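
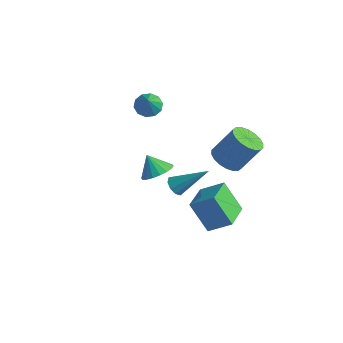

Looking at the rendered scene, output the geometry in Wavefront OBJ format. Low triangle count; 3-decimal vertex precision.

v -3.585 2.852 -2.011
v -3.125 3.579 -1.608
v -4.315 2.748 -0.989
v -3.441 3.77 -1.814
v -3.785 3.78 -2.059
v -4.09 3.605 -2.294
v -4.295 3.282 -2.474
v -4.359 2.873 -2.561
v -4.27 2.461 -2.54
v -4.046 2.125 -2.414
v -3.73 1.934 -2.208
v -3.385 1.925 -1.963
v -3.081 2.099 -1.728
v -2.876 2.422 -1.548
v -2.811 2.831 -1.461
v -2.9 3.244 -1.482
v 2.297 2.21 3.18
v 3.145 2.216 2.822
v 3.79 3.036 4.362
v 2.943 3.03 4.72
v 2.99 2.573 2.696
v 3.635 3.394 4.236
v 2.698 2.859 2.666
v 3.344 3.679 4.206
v 2.327 3.016 2.738
v 2.972 3.836 4.278
v 1.95 3.014 2.898
v 2.595 3.834 4.437
v 1.642 2.852 3.113
v 2.287 3.672 4.653
v 1.463 2.563 3.342
v 2.108 3.383 4.881
v 1.45 2.204 3.538
v 2.095 3.024 5.078
v 1.605 1.846 3.664
v 2.25 2.667 5.204
v 1.896 1.561 3.694
v 2.542 2.381 5.234
v 2.268 1.404 3.622
v 2.913 2.224 5.162
v 2.645 1.406 3.463
v 3.29 2.226 5.002
v 2.953 1.568 3.247
v 3.598 2.388 4.787
v 3.132 1.857 3.019
v 3.777 2.677 4.558
v 1.191 0.771 -0.299
v 2.18 1.503 0.487
v 0.287 2.33 -0.615
v 1.276 3.063 0.171
v 2.244 1.057 -1.891
v 3.233 1.79 -1.105
v 1.34 2.617 -2.207
v 2.329 3.349 -1.421
v 1.735 -0.657 2.412
v 2.206 -0.753 2.053
v 2.965 0.397 3.748
v 2.019 -0.402 1.949
v 1.699 -0.171 2.062
v 1.396 -0.168 2.338
v 1.251 -0.393 2.649
v 1.333 -0.742 2.849
v 1.602 -1.051 2.845
v 1.934 -1.176 2.638
v 2.172 -1.058 2.325
v -3.995 2.616 3.349
v -3.648 2.14 2.869
v -3.285 1.964 4.511
v -3.377 2.521 2.917
v -3.343 2.938 3.13
v -3.558 3.232 3.427
v -3.94 3.291 3.694
v -4.343 3.092 3.829
v -4.614 2.711 3.781
v -4.648 2.294 3.568
v -4.433 1.999 3.271
v -4.051 1.941 3.004
f 2 1 4
f 2 4 3
f 4 1 5
f 4 5 3
f 5 1 6
f 5 6 3
f 6 1 7
f 6 7 3
f 7 1 8
f 7 8 3
f 8 1 9
f 8 9 3
f 9 1 10
f 9 10 3
f 10 1 11
f 10 11 3
f 11 1 12
f 11 12 3
f 12 1 13
f 12 13 3
f 13 1 14
f 13 14 3
f 14 1 15
f 14 15 3
f 15 1 16
f 15 16 3
f 16 1 2
f 16 2 3
f 18 17 21
f 18 21 19
f 19 21 22
f 19 22 20
f 21 17 23
f 21 23 22
f 22 23 24
f 22 24 20
f 23 17 25
f 23 25 24
f 24 25 26
f 24 26 20
f 25 17 27
f 25 27 26
f 26 27 28
f 26 28 20
f 27 17 29
f 27 29 28
f 28 29 30
f 28 30 20
f 29 17 31
f 29 31 30
f 30 31 32
f 30 32 20
f 31 17 33
f 31 33 32
f 32 33 34
f 32 34 20
f 33 17 35
f 33 35 34
f 34 35 36
f 34 36 20
f 35 17 37
f 35 37 36
f 36 37 38
f 36 38 20
f 37 17 39
f 37 39 38
f 38 39 40
f 38 40 20
f 39 17 41
f 39 41 40
f 40 41 42
f 40 42 20
f 41 17 43
f 41 43 42
f 42 43 44
f 42 44 20
f 43 17 45
f 43 45 44
f 44 45 46
f 44 46 20
f 45 17 18
f 45 18 46
f 46 18 19
f 46 19 20
f 48 50 47
f 51 48 47
f 47 50 49
f 49 51 47
f 48 54 50
f 52 48 51
f 52 54 48
f 50 54 49
f 53 51 49
f 49 54 53
f 53 52 51
f 54 52 53
f 56 55 58
f 56 58 57
f 58 55 59
f 58 59 57
f 59 55 60
f 59 60 57
f 60 55 61
f 60 61 57
f 61 55 62
f 61 62 57
f 62 55 63
f 62 63 57
f 63 55 64
f 63 64 57
f 64 55 65
f 64 65 57
f 65 55 56
f 65 56 57
f 67 66 69
f 67 69 68
f 69 66 70
f 69 70 68
f 70 66 71
f 70 71 68
f 71 66 72
f 71 72 68
f 72 66 73
f 72 73 68
f 73 66 74
f 73 74 68
f 74 66 75
f 74 75 68
f 75 66 76
f 75 76 68
f 76 66 77
f 76 77 68
f 77 66 67
f 77 67 68



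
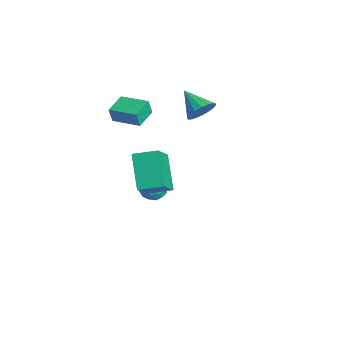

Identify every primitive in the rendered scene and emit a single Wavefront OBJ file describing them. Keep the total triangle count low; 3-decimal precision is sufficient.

v -1.811 0.812 1.819
v -1.367 1.019 2.562
v -3.129 0.328 2.741
v -1.57 1.38 2.461
v -1.829 1.61 2.213
v -2.083 1.658 1.874
v -2.275 1.512 1.523
v -2.361 1.206 1.24
v -2.321 0.809 1.089
v -2.164 0.414 1.106
v -1.926 0.109 1.285
v -1.662 -0.034 1.587
v -1.432 0.016 1.942
v -1.289 0.249 2.269
v -1.266 0.611 2.493
v -1.473 -4.121 2.387
v -1.387 -4.341 3.286
v -2.304 -3.184 2.696
v -2.217 -3.404 3.596
v -0.243 -3.076 2.524
v -0.156 -3.296 3.424
v -1.073 -2.139 2.834
v -0.987 -2.359 3.733
v -1.284 -1.464 -2.666
v -0.843 -1.458 -3.306
v -1.597 -2.662 -2.894
v -1.156 -2.656 -3.534
v -0.823 -2.624 -2.832
v -0.629 -1.883 -2.691
v -1.811 -2.237 -3.509
v -1.617 -1.496 -3.368
v -1.168 -1.935 -3.828
v -0.557 -2.174 -3.409
v -1.883 -1.946 -2.791
v -1.272 -2.185 -2.372
v -1.036 -1.356 -2.966
v -1.404 -2.764 -3.234
v -1.208 -2.745 -2.821
v -0.949 -2.741 -3.198
v -0.911 -1.606 -2.604
v -0.651 -1.602 -2.981
v -0.639 -2.288 -2.702
v -1.789 -2.518 -3.219
v -1.529 -2.514 -3.596
v -1.491 -1.379 -3.002
v -1.232 -1.375 -3.379
v -1.801 -1.832 -3.498
v -0.968 -1.633 -3.649
v -1.152 -2.337 -3.783
v -1.537 -2.09 -3.768
v -1.423 -1.655 -3.685
v -0.609 -1.773 -3.403
v -0.793 -2.477 -3.537
v -0.597 -2.459 -3.124
v -0.483 -2.023 -3.041
v -0.8 -2.054 -3.709
v -1.647 -1.643 -2.663
v -1.831 -2.347 -2.797
v -1.957 -2.097 -3.159
v -1.843 -1.661 -3.076
v -1.288 -1.783 -2.417
v -1.472 -2.487 -2.551
v -1.017 -2.465 -2.515
v -0.903 -2.03 -2.432
v -1.64 -2.066 -2.491
v 3.442 -3.988 0.1
v 1.994 -3.759 1.672
v 3.967 -2.83 0.414
v 2.52 -2.601 1.987
v 4.74 -4.939 1.433
v 3.293 -4.71 3.006
v 5.266 -3.781 1.748
v 3.818 -3.552 3.32
f 2 1 4
f 2 4 3
f 4 1 5
f 4 5 3
f 5 1 6
f 5 6 3
f 6 1 7
f 6 7 3
f 7 1 8
f 7 8 3
f 8 1 9
f 8 9 3
f 9 1 10
f 9 10 3
f 10 1 11
f 10 11 3
f 11 1 12
f 11 12 3
f 12 1 13
f 12 13 3
f 13 1 14
f 13 14 3
f 14 1 15
f 14 15 3
f 15 1 2
f 15 2 3
f 17 19 16
f 20 17 16
f 16 19 18
f 18 20 16
f 17 23 19
f 21 17 20
f 21 23 17
f 19 23 18
f 22 20 18
f 18 23 22
f 22 21 20
f 23 21 22
f 24 61 40
f 61 35 64
f 40 64 29
f 61 64 40
f 24 40 36
f 40 29 41
f 36 41 25
f 40 41 36
f 24 36 45
f 36 25 46
f 45 46 31
f 36 46 45
f 24 45 57
f 45 31 60
f 57 60 34
f 45 60 57
f 24 57 61
f 57 34 65
f 61 65 35
f 57 65 61
f 25 41 52
f 41 29 55
f 52 55 33
f 41 55 52
f 29 64 42
f 64 35 63
f 42 63 28
f 64 63 42
f 35 65 62
f 65 34 58
f 62 58 26
f 65 58 62
f 34 60 59
f 60 31 47
f 59 47 30
f 60 47 59
f 31 46 51
f 46 25 48
f 51 48 32
f 46 48 51
f 27 53 39
f 53 33 54
f 39 54 28
f 53 54 39
f 27 39 37
f 39 28 38
f 37 38 26
f 39 38 37
f 27 37 44
f 37 26 43
f 44 43 30
f 37 43 44
f 27 44 49
f 44 30 50
f 49 50 32
f 44 50 49
f 27 49 53
f 49 32 56
f 53 56 33
f 49 56 53
f 28 54 42
f 54 33 55
f 42 55 29
f 54 55 42
f 26 38 62
f 38 28 63
f 62 63 35
f 38 63 62
f 30 43 59
f 43 26 58
f 59 58 34
f 43 58 59
f 32 50 51
f 50 30 47
f 51 47 31
f 50 47 51
f 33 56 52
f 56 32 48
f 52 48 25
f 56 48 52
f 67 69 66
f 70 67 66
f 66 69 68
f 68 70 66
f 67 73 69
f 71 67 70
f 71 73 67
f 69 73 68
f 72 70 68
f 68 73 72
f 72 71 70
f 73 71 72



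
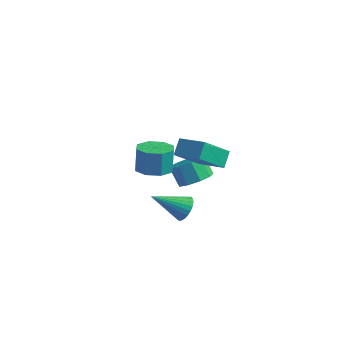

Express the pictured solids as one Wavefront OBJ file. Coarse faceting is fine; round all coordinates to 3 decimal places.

v -1.1 -1.954 -1.652
v -0.544 -2.32 -1.308
v -2.4 -2.946 -0.608
v -0.578 -2.089 -1.131
v -0.692 -1.838 -1.034
v -0.868 -1.604 -1.031
v -1.079 -1.423 -1.122
v -1.294 -1.324 -1.294
v -1.479 -1.32 -1.521
v -1.607 -1.412 -1.767
v -1.657 -1.587 -1.996
v -1.623 -1.818 -2.173
v -1.509 -2.07 -2.27
v -1.333 -2.303 -2.274
v -1.121 -2.484 -2.182
v -0.907 -2.584 -2.01
v -0.722 -2.587 -1.783
v -0.594 -2.495 -1.537
v -1.864 -3.459 2.061
v -1.121 -3.988 2.29
v -1.274 -3.65 3.567
v -2.016 -3.121 3.339
v -0.938 -3.31 2.133
v -1.091 -2.972 3.41
v -1.297 -2.72 1.933
v -1.45 -2.382 3.21
v -1.988 -2.562 1.809
v -2.141 -2.224 3.086
v -2.606 -2.93 1.833
v -2.759 -2.592 3.11
v -2.789 -3.608 1.99
v -2.942 -3.27 3.267
v -2.43 -4.198 2.19
v -2.583 -3.86 3.467
v -1.739 -4.356 2.314
v -1.892 -4.018 3.591
v -2.79 -0.334 0.547
v -2.942 0.407 1.231
v -2.247 1.123 -0.91
v -2.399 1.864 -0.226
v -1.261 -0.444 1.006
v -1.413 0.297 1.69
v -0.718 1.013 -0.451
v -0.87 1.754 0.233
v -3.434 2.703 -3.84
v -2.821 3.425 -3.553
v -3.533 3.64 -2.573
v -4.146 2.917 -2.86
v -3.302 3.677 -3.958
v -4.014 3.891 -2.977
v -3.845 3.473 -4.307
v -4.557 3.687 -3.327
v -4.196 2.908 -4.438
v -4.907 3.123 -3.458
v -4.19 2.248 -4.289
v -4.902 2.462 -3.309
v -3.831 1.8 -3.93
v -4.542 2.015 -2.95
v -3.286 1.775 -3.529
v -3.997 1.989 -2.549
v -2.81 2.184 -3.273
v -3.522 2.398 -2.293
v -2.627 2.835 -3.283
v -3.338 3.05 -2.303
f 2 1 4
f 2 4 3
f 4 1 5
f 4 5 3
f 5 1 6
f 5 6 3
f 6 1 7
f 6 7 3
f 7 1 8
f 7 8 3
f 8 1 9
f 8 9 3
f 9 1 10
f 9 10 3
f 10 1 11
f 10 11 3
f 11 1 12
f 11 12 3
f 12 1 13
f 12 13 3
f 13 1 14
f 13 14 3
f 14 1 15
f 14 15 3
f 15 1 16
f 15 16 3
f 16 1 17
f 16 17 3
f 17 1 18
f 17 18 3
f 18 1 2
f 18 2 3
f 20 19 23
f 20 23 21
f 21 23 24
f 21 24 22
f 23 19 25
f 23 25 24
f 24 25 26
f 24 26 22
f 25 19 27
f 25 27 26
f 26 27 28
f 26 28 22
f 27 19 29
f 27 29 28
f 28 29 30
f 28 30 22
f 29 19 31
f 29 31 30
f 30 31 32
f 30 32 22
f 31 19 33
f 31 33 32
f 32 33 34
f 32 34 22
f 33 19 35
f 33 35 34
f 34 35 36
f 34 36 22
f 35 19 20
f 35 20 36
f 36 20 21
f 36 21 22
f 38 40 37
f 41 38 37
f 37 40 39
f 39 41 37
f 38 44 40
f 42 38 41
f 42 44 38
f 40 44 39
f 43 41 39
f 39 44 43
f 43 42 41
f 44 42 43
f 46 45 49
f 46 49 47
f 47 49 50
f 47 50 48
f 49 45 51
f 49 51 50
f 50 51 52
f 50 52 48
f 51 45 53
f 51 53 52
f 52 53 54
f 52 54 48
f 53 45 55
f 53 55 54
f 54 55 56
f 54 56 48
f 55 45 57
f 55 57 56
f 56 57 58
f 56 58 48
f 57 45 59
f 57 59 58
f 58 59 60
f 58 60 48
f 59 45 61
f 59 61 60
f 60 61 62
f 60 62 48
f 61 45 63
f 61 63 62
f 62 63 64
f 62 64 48
f 63 45 46
f 63 46 64
f 64 46 47
f 64 47 48



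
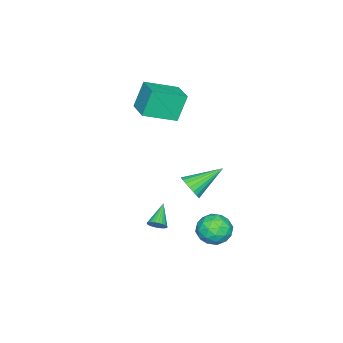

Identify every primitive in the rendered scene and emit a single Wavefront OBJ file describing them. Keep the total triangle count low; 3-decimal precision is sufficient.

v 1.161 2.858 -2.643
v 1.713 2.307 -3.333
v 0.707 1.433 -1.867
v 1.259 0.882 -2.557
v 1.747 1.485 -1.863
v 2.027 2.365 -2.342
v 0.393 1.375 -2.858
v 0.673 2.255 -3.337
v 1.238 1.39 -3.465
v 2.075 1.458 -2.85
v 0.345 2.282 -2.35
v 1.182 2.35 -1.735
v 1.477 2.707 -3.056
v 0.943 1.033 -2.144
v 1.23 1.387 -1.736
v 1.554 1.063 -2.141
v 1.662 2.742 -2.474
v 1.986 2.418 -2.879
v 2.006 1.935 -2.015
v 0.434 1.322 -2.321
v 0.758 0.998 -2.726
v 0.866 2.677 -3.059
v 1.19 2.353 -3.464
v 0.414 1.805 -3.185
v 1.522 1.844 -3.539
v 1.255 1.007 -3.083
v 0.746 1.297 -3.26
v 0.911 1.814 -3.542
v 2.014 1.885 -3.178
v 1.747 1.047 -2.722
v 2.034 1.402 -2.314
v 2.199 1.919 -2.595
v 1.735 1.346 -3.256
v 0.673 2.693 -2.478
v 0.406 1.855 -2.022
v 0.221 1.821 -2.605
v 0.386 2.338 -2.886
v 1.165 2.733 -2.117
v 0.898 1.896 -1.661
v 1.509 1.926 -1.658
v 1.674 2.443 -1.94
v 0.685 2.394 -1.944
v -2.496 -5.055 2.542
v -3.125 -4.784 4.196
v -3.839 -3.651 1.801
v -4.468 -3.38 3.455
v -1.412 -3.9 2.765
v -2.041 -3.629 4.419
v -2.755 -2.496 2.024
v -3.384 -2.225 3.678
v 3.982 0.057 -1.096
v 4.294 0.087 -0.656
v 2.838 -0.217 -0.264
v 4.232 0.287 -0.676
v 4.131 0.452 -0.759
v 4.008 0.557 -0.894
v 3.881 0.586 -1.06
v 3.769 0.534 -1.231
v 3.69 0.41 -1.381
v 3.655 0.232 -1.488
v 3.67 0.027 -1.535
v 3.732 -0.173 -1.515
v 3.832 -0.339 -1.432
v 3.955 -0.444 -1.297
v 4.083 -0.473 -1.131
v 4.194 -0.421 -0.96
v 4.274 -0.296 -0.81
v 4.309 -0.118 -0.703
v -1.205 -0.878 -1.859
v -0.609 -0.586 -1.361
v -2.675 0.318 -0.801
v -0.607 -0.356 -1.618
v -0.708 -0.216 -1.917
v -0.896 -0.191 -2.206
v -1.137 -0.285 -2.435
v -1.389 -0.481 -2.564
v -1.61 -0.746 -2.571
v -1.761 -1.034 -2.455
v -1.816 -1.295 -2.236
v -1.765 -1.484 -1.952
v -1.618 -1.568 -1.651
v -1.399 -1.533 -1.387
v -1.146 -1.385 -1.204
v -0.904 -1.149 -1.134
v -0.714 -0.866 -1.19
f 1 38 17
f 38 12 41
f 17 41 6
f 38 41 17
f 1 17 13
f 17 6 18
f 13 18 2
f 17 18 13
f 1 13 22
f 13 2 23
f 22 23 8
f 13 23 22
f 1 22 34
f 22 8 37
f 34 37 11
f 22 37 34
f 1 34 38
f 34 11 42
f 38 42 12
f 34 42 38
f 2 18 29
f 18 6 32
f 29 32 10
f 18 32 29
f 6 41 19
f 41 12 40
f 19 40 5
f 41 40 19
f 12 42 39
f 42 11 35
f 39 35 3
f 42 35 39
f 11 37 36
f 37 8 24
f 36 24 7
f 37 24 36
f 8 23 28
f 23 2 25
f 28 25 9
f 23 25 28
f 4 30 16
f 30 10 31
f 16 31 5
f 30 31 16
f 4 16 14
f 16 5 15
f 14 15 3
f 16 15 14
f 4 14 21
f 14 3 20
f 21 20 7
f 14 20 21
f 4 21 26
f 21 7 27
f 26 27 9
f 21 27 26
f 4 26 30
f 26 9 33
f 30 33 10
f 26 33 30
f 5 31 19
f 31 10 32
f 19 32 6
f 31 32 19
f 3 15 39
f 15 5 40
f 39 40 12
f 15 40 39
f 7 20 36
f 20 3 35
f 36 35 11
f 20 35 36
f 9 27 28
f 27 7 24
f 28 24 8
f 27 24 28
f 10 33 29
f 33 9 25
f 29 25 2
f 33 25 29
f 44 46 43
f 47 44 43
f 43 46 45
f 45 47 43
f 44 50 46
f 48 44 47
f 48 50 44
f 46 50 45
f 49 47 45
f 45 50 49
f 49 48 47
f 50 48 49
f 52 51 54
f 52 54 53
f 54 51 55
f 54 55 53
f 55 51 56
f 55 56 53
f 56 51 57
f 56 57 53
f 57 51 58
f 57 58 53
f 58 51 59
f 58 59 53
f 59 51 60
f 59 60 53
f 60 51 61
f 60 61 53
f 61 51 62
f 61 62 53
f 62 51 63
f 62 63 53
f 63 51 64
f 63 64 53
f 64 51 65
f 64 65 53
f 65 51 66
f 65 66 53
f 66 51 67
f 66 67 53
f 67 51 68
f 67 68 53
f 68 51 52
f 68 52 53
f 70 69 72
f 70 72 71
f 72 69 73
f 72 73 71
f 73 69 74
f 73 74 71
f 74 69 75
f 74 75 71
f 75 69 76
f 75 76 71
f 76 69 77
f 76 77 71
f 77 69 78
f 77 78 71
f 78 69 79
f 78 79 71
f 79 69 80
f 79 80 71
f 80 69 81
f 80 81 71
f 81 69 82
f 81 82 71
f 82 69 83
f 82 83 71
f 83 69 84
f 83 84 71
f 84 69 85
f 84 85 71
f 85 69 70
f 85 70 71



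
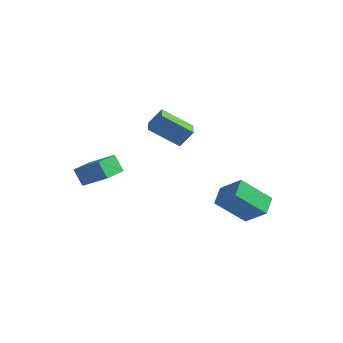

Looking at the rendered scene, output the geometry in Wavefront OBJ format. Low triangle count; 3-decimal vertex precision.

v 1.361 2.514 -3.773
v 2.6 2.381 -2.769
v 1.088 3.569 -3.295
v 2.327 3.436 -2.292
v 2.593 3.464 -5.168
v 3.832 3.331 -4.165
v 2.32 4.519 -4.691
v 3.559 4.386 -3.687
v 0.438 0.774 0.743
v -0.871 0.034 1.838
v -0.099 1.639 0.687
v -1.408 0.899 1.782
v 0.968 1.161 1.638
v -0.341 0.421 2.733
v 0.431 2.026 1.582
v -0.878 1.286 2.677
v -4.272 -1.336 -1.197
v -2.917 -1.212 -0.356
v -4.297 0.133 -1.375
v -2.941 0.257 -0.534
v -3.699 -1.437 -2.106
v -2.343 -1.313 -1.265
v -3.723 0.032 -2.284
v -2.368 0.156 -1.443
f 2 4 1
f 5 2 1
f 1 4 3
f 3 5 1
f 2 8 4
f 6 2 5
f 6 8 2
f 4 8 3
f 7 5 3
f 3 8 7
f 7 6 5
f 8 6 7
f 10 12 9
f 13 10 9
f 9 12 11
f 11 13 9
f 10 16 12
f 14 10 13
f 14 16 10
f 12 16 11
f 15 13 11
f 11 16 15
f 15 14 13
f 16 14 15
f 18 20 17
f 21 18 17
f 17 20 19
f 19 21 17
f 18 24 20
f 22 18 21
f 22 24 18
f 20 24 19
f 23 21 19
f 19 24 23
f 23 22 21
f 24 22 23



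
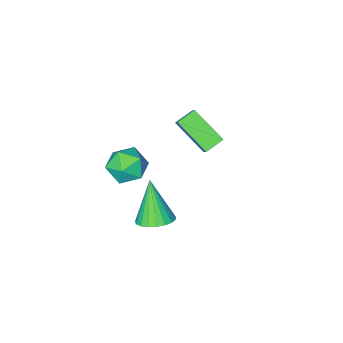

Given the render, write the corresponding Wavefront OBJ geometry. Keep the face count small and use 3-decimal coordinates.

v 1.243 -0.028 -2.806
v 1.961 -0.394 -2.199
v 0.719 -1.546 -3.101
v 1.437 -1.912 -2.494
v 0.668 -1.386 -2.106
v 0.991 -0.448 -1.924
v 1.689 -1.492 -3.376
v 2.012 -0.554 -3.194
v 2.237 -1.299 -2.551
v 1.606 -1.233 -1.766
v 1.074 -0.707 -3.534
v 0.443 -0.641 -2.749
v -3.352 -0.649 -3.37
v -2.913 -2.183 -2.249
v -3.089 -0.093 -2.713
v -2.65 -1.627 -1.592
v -2.45 -0.653 -3.728
v -2.011 -2.187 -2.607
v -2.187 -0.097 -3.071
v -1.748 -1.631 -1.95
v 2.855 3.387 -1.645
v 3.663 3.206 -1.585
v 2.525 2.513 0.145
v 3.648 3.517 -1.436
v 3.496 3.805 -1.323
v 3.233 4.021 -1.266
v 2.905 4.128 -1.274
v 2.568 4.107 -1.347
v 2.281 3.961 -1.471
v 2.093 3.716 -1.626
v 2.037 3.414 -1.783
v 2.123 3.107 -1.917
v 2.335 2.849 -2.004
v 2.637 2.684 -2.029
v 2.977 2.641 -1.987
v 3.296 2.726 -1.887
v 3.538 2.926 -1.744
f 1 12 6
f 1 6 2
f 1 2 8
f 1 8 11
f 1 11 12
f 2 6 10
f 6 12 5
f 12 11 3
f 11 8 7
f 8 2 9
f 4 10 5
f 4 5 3
f 4 3 7
f 4 7 9
f 4 9 10
f 5 10 6
f 3 5 12
f 7 3 11
f 9 7 8
f 10 9 2
f 14 16 13
f 17 14 13
f 13 16 15
f 15 17 13
f 14 20 16
f 18 14 17
f 18 20 14
f 16 20 15
f 19 17 15
f 15 20 19
f 19 18 17
f 20 18 19
f 22 21 24
f 22 24 23
f 24 21 25
f 24 25 23
f 25 21 26
f 25 26 23
f 26 21 27
f 26 27 23
f 27 21 28
f 27 28 23
f 28 21 29
f 28 29 23
f 29 21 30
f 29 30 23
f 30 21 31
f 30 31 23
f 31 21 32
f 31 32 23
f 32 21 33
f 32 33 23
f 33 21 34
f 33 34 23
f 34 21 35
f 34 35 23
f 35 21 36
f 35 36 23
f 36 21 37
f 36 37 23
f 37 21 22
f 37 22 23



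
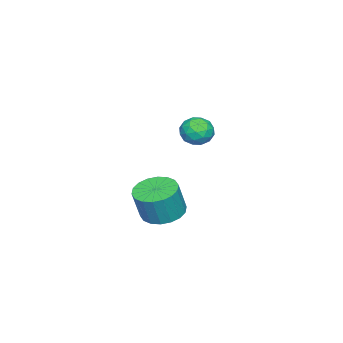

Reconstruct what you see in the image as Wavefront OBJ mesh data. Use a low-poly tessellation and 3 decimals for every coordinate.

v -2.149 0.724 4.005
v -1.596 0.961 4.229
v -1.624 0.159 3.311
v -1.071 0.396 3.535
v -1.419 -0.005 3.896
v -1.743 0.344 4.325
v -1.477 0.776 3.215
v -1.801 1.125 3.644
v -1.181 0.993 3.741
v -1.145 0.51 4.162
v -2.075 0.61 3.378
v -2.039 0.127 3.799
v -1.919 0.892 4.178
v -1.301 0.228 3.362
v -1.506 -0.008 3.574
v -1.181 0.131 3.706
v -2.005 0.53 4.234
v -1.68 0.669 4.366
v -1.576 0.101 4.17
v -1.54 0.451 3.174
v -1.215 0.59 3.306
v -2.039 0.989 3.834
v -1.714 1.128 3.966
v -1.644 1.019 3.37
v -1.35 1.05 4.023
v -1.041 0.718 3.615
v -1.28 0.941 3.427
v -1.47 1.147 3.679
v -1.329 0.766 4.27
v -1.02 0.434 3.863
v -1.225 0.198 4.075
v -1.415 0.404 4.327
v -1.085 0.785 3.984
v -2.2 0.686 3.677
v -1.891 0.354 3.27
v -1.805 0.716 3.213
v -1.995 0.922 3.465
v -2.179 0.402 3.925
v -1.87 0.07 3.517
v -1.75 -0.027 3.861
v -1.94 0.179 4.113
v -2.135 0.335 3.556
v -2.855 -1.335 -1.208
v -2.264 -0.735 -1.326
v -1.875 -0.866 -0.051
v -2.465 -1.465 0.068
v -2.565 -0.535 -1.214
v -2.176 -0.666 0.061
v -2.924 -0.494 -1.101
v -2.534 -0.625 0.175
v -3.268 -0.619 -1.008
v -2.879 -0.75 0.267
v -3.531 -0.886 -0.955
v -3.142 -1.017 0.32
v -3.66 -1.242 -0.953
v -3.271 -1.373 0.323
v -3.629 -1.616 -1
v -3.24 -1.747 0.275
v -3.445 -1.934 -1.089
v -3.056 -2.065 0.186
v -3.144 -2.134 -1.201
v -2.755 -2.265 0.074
v -2.786 -2.175 -1.315
v -2.396 -2.306 -0.039
v -2.441 -2.05 -1.407
v -2.052 -2.181 -0.132
v -2.178 -1.783 -1.46
v -1.789 -1.914 -0.185
v -2.049 -1.427 -1.463
v -1.66 -1.558 -0.187
v -2.08 -1.053 -1.415
v -1.691 -1.184 -0.14
f 1 38 17
f 38 12 41
f 17 41 6
f 38 41 17
f 1 17 13
f 17 6 18
f 13 18 2
f 17 18 13
f 1 13 22
f 13 2 23
f 22 23 8
f 13 23 22
f 1 22 34
f 22 8 37
f 34 37 11
f 22 37 34
f 1 34 38
f 34 11 42
f 38 42 12
f 34 42 38
f 2 18 29
f 18 6 32
f 29 32 10
f 18 32 29
f 6 41 19
f 41 12 40
f 19 40 5
f 41 40 19
f 12 42 39
f 42 11 35
f 39 35 3
f 42 35 39
f 11 37 36
f 37 8 24
f 36 24 7
f 37 24 36
f 8 23 28
f 23 2 25
f 28 25 9
f 23 25 28
f 4 30 16
f 30 10 31
f 16 31 5
f 30 31 16
f 4 16 14
f 16 5 15
f 14 15 3
f 16 15 14
f 4 14 21
f 14 3 20
f 21 20 7
f 14 20 21
f 4 21 26
f 21 7 27
f 26 27 9
f 21 27 26
f 4 26 30
f 26 9 33
f 30 33 10
f 26 33 30
f 5 31 19
f 31 10 32
f 19 32 6
f 31 32 19
f 3 15 39
f 15 5 40
f 39 40 12
f 15 40 39
f 7 20 36
f 20 3 35
f 36 35 11
f 20 35 36
f 9 27 28
f 27 7 24
f 28 24 8
f 27 24 28
f 10 33 29
f 33 9 25
f 29 25 2
f 33 25 29
f 44 43 47
f 44 47 45
f 45 47 48
f 45 48 46
f 47 43 49
f 47 49 48
f 48 49 50
f 48 50 46
f 49 43 51
f 49 51 50
f 50 51 52
f 50 52 46
f 51 43 53
f 51 53 52
f 52 53 54
f 52 54 46
f 53 43 55
f 53 55 54
f 54 55 56
f 54 56 46
f 55 43 57
f 55 57 56
f 56 57 58
f 56 58 46
f 57 43 59
f 57 59 58
f 58 59 60
f 58 60 46
f 59 43 61
f 59 61 60
f 60 61 62
f 60 62 46
f 61 43 63
f 61 63 62
f 62 63 64
f 62 64 46
f 63 43 65
f 63 65 64
f 64 65 66
f 64 66 46
f 65 43 67
f 65 67 66
f 66 67 68
f 66 68 46
f 67 43 69
f 67 69 68
f 68 69 70
f 68 70 46
f 69 43 71
f 69 71 70
f 70 71 72
f 70 72 46
f 71 43 44
f 71 44 72
f 72 44 45
f 72 45 46



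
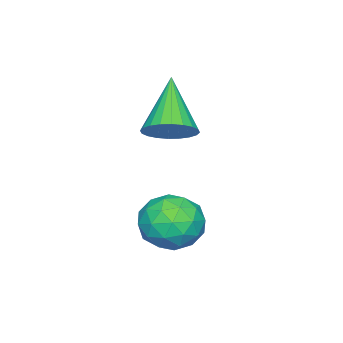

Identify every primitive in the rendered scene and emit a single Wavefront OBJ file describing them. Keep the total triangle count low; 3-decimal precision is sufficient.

v -0.193 -1.811 -2.29
v 0.161 -1.561 -1.876
v -1.107 -2.309 -1.21
v 0.013 -1.386 -1.921
v -0.167 -1.275 -2.022
v -0.351 -1.246 -2.164
v -0.511 -1.303 -2.325
v -0.622 -1.438 -2.481
v -0.668 -1.629 -2.608
v -0.642 -1.848 -2.687
v -0.548 -2.061 -2.705
v -0.399 -2.237 -2.66
v -0.219 -2.347 -2.559
v -0.035 -2.376 -2.417
v 0.124 -2.319 -2.256
v 0.236 -2.185 -2.1
v 0.282 -1.994 -1.973
v 0.256 -1.775 -1.894
v 0.789 -0.68 -3.725
v 1.215 -0.232 -4.084
v 1.665 -1.428 -3.616
v 2.091 -0.98 -3.975
v 1.865 -0.808 -3.319
v 1.323 -0.346 -3.387
v 1.557 -1.314 -4.313
v 1.015 -0.852 -4.381
v 1.69 -0.624 -4.448
v 1.88 -0.312 -3.834
v 1 -1.348 -3.866
v 1.19 -1.036 -3.252
v 0.925 -0.39 -3.914
v 1.955 -1.27 -3.786
v 1.822 -1.169 -3.4
v 2.072 -0.906 -3.612
v 0.989 -0.457 -3.504
v 1.239 -0.194 -3.715
v 1.621 -0.533 -3.266
v 1.641 -1.466 -3.985
v 1.891 -1.203 -4.196
v 0.808 -0.754 -4.088
v 1.058 -0.491 -4.3
v 1.259 -1.127 -4.434
v 1.455 -0.358 -4.339
v 1.97 -0.798 -4.275
v 1.655 -0.994 -4.474
v 1.337 -0.722 -4.513
v 1.567 -0.174 -3.978
v 2.082 -0.614 -3.914
v 1.948 -0.513 -3.529
v 1.63 -0.241 -3.568
v 1.846 -0.405 -4.192
v 0.798 -1.046 -3.786
v 1.313 -1.486 -3.722
v 1.25 -1.419 -4.132
v 0.932 -1.147 -4.171
v 0.91 -0.862 -3.425
v 1.425 -1.302 -3.361
v 1.543 -0.938 -3.187
v 1.225 -0.666 -3.226
v 1.034 -1.255 -3.508
f 2 1 4
f 2 4 3
f 4 1 5
f 4 5 3
f 5 1 6
f 5 6 3
f 6 1 7
f 6 7 3
f 7 1 8
f 7 8 3
f 8 1 9
f 8 9 3
f 9 1 10
f 9 10 3
f 10 1 11
f 10 11 3
f 11 1 12
f 11 12 3
f 12 1 13
f 12 13 3
f 13 1 14
f 13 14 3
f 14 1 15
f 14 15 3
f 15 1 16
f 15 16 3
f 16 1 17
f 16 17 3
f 17 1 18
f 17 18 3
f 18 1 2
f 18 2 3
f 19 56 35
f 56 30 59
f 35 59 24
f 56 59 35
f 19 35 31
f 35 24 36
f 31 36 20
f 35 36 31
f 19 31 40
f 31 20 41
f 40 41 26
f 31 41 40
f 19 40 52
f 40 26 55
f 52 55 29
f 40 55 52
f 19 52 56
f 52 29 60
f 56 60 30
f 52 60 56
f 20 36 47
f 36 24 50
f 47 50 28
f 36 50 47
f 24 59 37
f 59 30 58
f 37 58 23
f 59 58 37
f 30 60 57
f 60 29 53
f 57 53 21
f 60 53 57
f 29 55 54
f 55 26 42
f 54 42 25
f 55 42 54
f 26 41 46
f 41 20 43
f 46 43 27
f 41 43 46
f 22 48 34
f 48 28 49
f 34 49 23
f 48 49 34
f 22 34 32
f 34 23 33
f 32 33 21
f 34 33 32
f 22 32 39
f 32 21 38
f 39 38 25
f 32 38 39
f 22 39 44
f 39 25 45
f 44 45 27
f 39 45 44
f 22 44 48
f 44 27 51
f 48 51 28
f 44 51 48
f 23 49 37
f 49 28 50
f 37 50 24
f 49 50 37
f 21 33 57
f 33 23 58
f 57 58 30
f 33 58 57
f 25 38 54
f 38 21 53
f 54 53 29
f 38 53 54
f 27 45 46
f 45 25 42
f 46 42 26
f 45 42 46
f 28 51 47
f 51 27 43
f 47 43 20
f 51 43 47



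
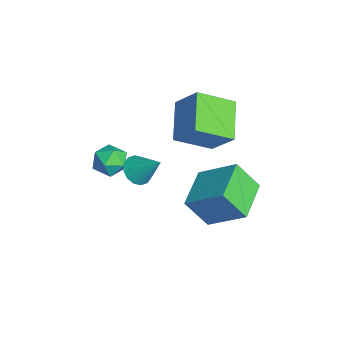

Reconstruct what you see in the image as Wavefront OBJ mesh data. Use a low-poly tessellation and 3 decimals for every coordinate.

v -2.746 -2.788 -3.196
v -2.232 -2.88 -2.457
v -3.548 -3.94 -2.783
v -3.034 -4.032 -2.044
v -3.587 -3.321 -2.124
v -3.091 -2.609 -2.38
v -2.689 -4.211 -2.86
v -2.193 -3.499 -3.116
v -2.197 -3.76 -2.25
v -2.752 -3.21 -1.795
v -3.028 -3.61 -3.445
v -3.583 -3.06 -2.99
v 0.413 -0.092 -0.952
v 1.365 1.337 0.274
v 0.737 0.852 -2.304
v 1.689 2.281 -1.077
v 2.191 -1.061 -1.203
v 3.143 0.368 0.024
v 2.515 -0.117 -2.554
v 3.467 1.312 -1.328
v -3.613 -0.323 0.337
v -2.769 0.48 1.643
v -3.697 1.428 -0.686
v -2.853 2.231 0.62
v -1.767 -0.771 -0.58
v -0.923 0.032 0.726
v -1.851 0.98 -1.603
v -1.007 1.783 -0.297
v -0.042 -2.634 -0.753
v 0.488 -3.19 -0.693
v 0.722 -1.786 0.353
v 0.626 -2.945 -0.976
v 0.585 -2.617 -1.199
v 0.377 -2.294 -1.303
v 0.056 -2.062 -1.259
v -0.292 -1.983 -1.08
v -0.572 -2.079 -0.813
v -0.71 -2.323 -0.53
v -0.669 -2.651 -0.307
v -0.461 -2.974 -0.204
v -0.14 -3.206 -0.247
v 0.208 -3.285 -0.427
f 1 12 6
f 1 6 2
f 1 2 8
f 1 8 11
f 1 11 12
f 2 6 10
f 6 12 5
f 12 11 3
f 11 8 7
f 8 2 9
f 4 10 5
f 4 5 3
f 4 3 7
f 4 7 9
f 4 9 10
f 5 10 6
f 3 5 12
f 7 3 11
f 9 7 8
f 10 9 2
f 14 16 13
f 17 14 13
f 13 16 15
f 15 17 13
f 14 20 16
f 18 14 17
f 18 20 14
f 16 20 15
f 19 17 15
f 15 20 19
f 19 18 17
f 20 18 19
f 22 24 21
f 25 22 21
f 21 24 23
f 23 25 21
f 22 28 24
f 26 22 25
f 26 28 22
f 24 28 23
f 27 25 23
f 23 28 27
f 27 26 25
f 28 26 27
f 30 29 32
f 30 32 31
f 32 29 33
f 32 33 31
f 33 29 34
f 33 34 31
f 34 29 35
f 34 35 31
f 35 29 36
f 35 36 31
f 36 29 37
f 36 37 31
f 37 29 38
f 37 38 31
f 38 29 39
f 38 39 31
f 39 29 40
f 39 40 31
f 40 29 41
f 40 41 31
f 41 29 42
f 41 42 31
f 42 29 30
f 42 30 31



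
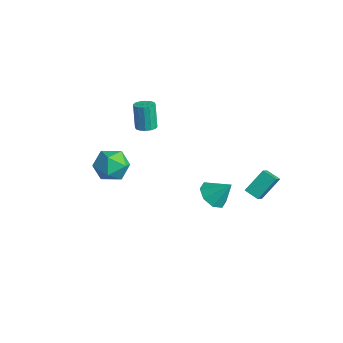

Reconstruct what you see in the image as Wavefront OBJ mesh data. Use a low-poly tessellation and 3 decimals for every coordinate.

v 2.901 2.911 0.269
v 3.592 2.175 1.072
v 2.854 4.047 1.351
v 3.545 3.312 2.154
v 3.635 3.248 -0.054
v 4.326 2.513 0.749
v 3.588 4.385 1.028
v 4.279 3.649 1.831
v -2.648 -0.101 2.847
v -2.324 0.402 2.889
v -2.748 0.544 4.436
v -3.072 0.041 4.393
v -2.607 0.496 2.803
v -3.032 0.638 4.349
v -2.901 0.43 2.728
v -3.326 0.572 4.275
v -3.127 0.221 2.685
v -3.552 0.364 4.232
v -3.225 -0.074 2.686
v -3.65 0.069 4.232
v -3.168 -0.376 2.729
v -3.593 -0.233 4.276
v -2.972 -0.604 2.804
v -3.396 -0.462 4.351
v -2.688 -0.698 2.891
v -3.113 -0.556 4.437
v -2.394 -0.632 2.965
v -2.819 -0.49 4.512
v -2.168 -0.424 3.008
v -2.593 -0.281 4.555
v -2.07 -0.129 3.008
v -2.495 0.014 4.554
v -2.127 0.173 2.964
v -2.552 0.316 4.511
v 1.357 1.651 -0.736
v 2.104 1.759 -1.297
v 2.063 2.349 0.336
v 1.64 2.306 -1.348
v 1.01 2.47 -1.04
v 0.584 2.154 -0.554
v 0.611 1.544 -0.174
v 1.075 0.996 -0.123
v 1.704 0.832 -0.431
v 2.13 1.148 -0.917
v -1.297 -2.795 2.588
v -0.579 -2.771 3.413
v -0.401 -4.129 1.847
v 0.317 -4.105 2.672
v -0.708 -4.443 2.849
v -1.261 -3.619 3.307
v 0.281 -3.281 1.953
v -0.272 -2.457 2.411
v 0.396 -3.071 3.02
v -0.215 -3.789 3.574
v -0.765 -3.111 1.686
v -1.376 -3.829 2.24
f 2 4 1
f 5 2 1
f 1 4 3
f 3 5 1
f 2 8 4
f 6 2 5
f 6 8 2
f 4 8 3
f 7 5 3
f 3 8 7
f 7 6 5
f 8 6 7
f 10 9 13
f 10 13 11
f 11 13 14
f 11 14 12
f 13 9 15
f 13 15 14
f 14 15 16
f 14 16 12
f 15 9 17
f 15 17 16
f 16 17 18
f 16 18 12
f 17 9 19
f 17 19 18
f 18 19 20
f 18 20 12
f 19 9 21
f 19 21 20
f 20 21 22
f 20 22 12
f 21 9 23
f 21 23 22
f 22 23 24
f 22 24 12
f 23 9 25
f 23 25 24
f 24 25 26
f 24 26 12
f 25 9 27
f 25 27 26
f 26 27 28
f 26 28 12
f 27 9 29
f 27 29 28
f 28 29 30
f 28 30 12
f 29 9 31
f 29 31 30
f 30 31 32
f 30 32 12
f 31 9 33
f 31 33 32
f 32 33 34
f 32 34 12
f 33 9 10
f 33 10 34
f 34 10 11
f 34 11 12
f 36 35 38
f 36 38 37
f 38 35 39
f 38 39 37
f 39 35 40
f 39 40 37
f 40 35 41
f 40 41 37
f 41 35 42
f 41 42 37
f 42 35 43
f 42 43 37
f 43 35 44
f 43 44 37
f 44 35 36
f 44 36 37
f 45 56 50
f 45 50 46
f 45 46 52
f 45 52 55
f 45 55 56
f 46 50 54
f 50 56 49
f 56 55 47
f 55 52 51
f 52 46 53
f 48 54 49
f 48 49 47
f 48 47 51
f 48 51 53
f 48 53 54
f 49 54 50
f 47 49 56
f 51 47 55
f 53 51 52
f 54 53 46



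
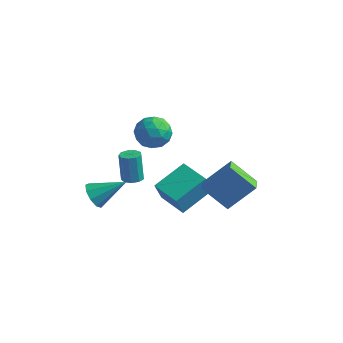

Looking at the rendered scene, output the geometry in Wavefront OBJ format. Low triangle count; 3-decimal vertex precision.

v -3.431 -0.349 -2.635
v -2.892 -0.22 -2.559
v -3.169 0.059 -1.05
v -3.709 -0.071 -1.125
v -3.09 0.094 -2.654
v -3.368 0.373 -1.144
v -3.448 0.201 -2.739
v -3.726 0.479 -1.23
v -3.798 0.05 -2.776
v -4.076 0.328 -1.266
v -3.976 -0.288 -2.746
v -4.254 -0.009 -1.237
v -3.9 -0.654 -2.665
v -4.178 -0.376 -1.155
v -3.604 -0.878 -2.569
v -3.882 -0.599 -1.059
v -3.227 -0.854 -2.504
v -3.505 -0.576 -0.994
v -2.946 -0.594 -2.5
v -3.224 -0.316 -0.991
v -4.336 -2.494 -2.637
v -4.013 -2.261 -3.296
v -3.024 -1.666 -1.703
v -4.359 -1.902 -3.128
v -4.695 -1.819 -2.731
v -4.862 -2.053 -2.289
v -4.783 -2.492 -2.01
v -4.495 -2.933 -2.024
v -4.132 -3.168 -2.325
v -3.864 -3.088 -2.772
v -3.818 -2.73 -3.155
v -2.555 0.923 -4.734
v -2.679 0.45 -3.497
v -1.84 2.602 -4.021
v -1.964 2.13 -2.784
v -1.036 0.31 -4.816
v -1.16 -0.162 -3.579
v -0.321 1.99 -4.103
v -0.445 1.517 -2.866
v -1.589 -0.487 1.949
v -0.976 -1.189 1.783
v -2.524 -1.471 2.657
v -1.911 -2.173 2.491
v -1.69 -1.487 3.104
v -1.112 -0.879 2.667
v -2.388 -1.781 1.773
v -1.81 -1.173 1.336
v -1.47 -1.989 1.675
v -1.039 -1.807 2.497
v -2.461 -0.853 1.943
v -2.03 -0.671 2.765
v -1.2 -0.752 1.804
v -2.3 -1.908 2.636
v -2.17 -1.505 2.997
v -1.81 -1.918 2.899
v -1.28 -0.569 2.323
v -0.92 -0.982 2.226
v -1.34 -1.157 3.002
v -2.58 -1.678 2.214
v -2.22 -2.091 2.117
v -1.69 -0.742 1.541
v -1.33 -1.155 1.443
v -2.16 -1.503 1.438
v -1.13 -1.634 1.643
v -1.68 -2.213 2.059
v -1.96 -1.983 1.637
v -1.62 -1.625 1.38
v -0.877 -1.527 2.126
v -1.427 -2.106 2.542
v -1.297 -1.702 2.903
v -0.957 -1.345 2.645
v -1.167 -1.997 2.062
v -2.073 -0.554 1.898
v -2.623 -1.133 2.314
v -2.543 -1.315 1.795
v -2.203 -0.958 1.537
v -1.82 -0.447 2.381
v -2.37 -1.026 2.797
v -1.88 -1.035 3.06
v -1.54 -0.677 2.803
v -2.333 -0.663 2.378
v 0.307 -0.382 -1.832
v 1.348 0.49 -0.502
v -0.035 0.439 -2.102
v 1.006 1.311 -0.773
v 1.614 -0.211 -2.967
v 2.655 0.661 -1.638
v 1.272 0.61 -3.238
v 2.313 1.482 -1.908
f 2 1 5
f 2 5 3
f 3 5 6
f 3 6 4
f 5 1 7
f 5 7 6
f 6 7 8
f 6 8 4
f 7 1 9
f 7 9 8
f 8 9 10
f 8 10 4
f 9 1 11
f 9 11 10
f 10 11 12
f 10 12 4
f 11 1 13
f 11 13 12
f 12 13 14
f 12 14 4
f 13 1 15
f 13 15 14
f 14 15 16
f 14 16 4
f 15 1 17
f 15 17 16
f 16 17 18
f 16 18 4
f 17 1 19
f 17 19 18
f 18 19 20
f 18 20 4
f 19 1 2
f 19 2 20
f 20 2 3
f 20 3 4
f 22 21 24
f 22 24 23
f 24 21 25
f 24 25 23
f 25 21 26
f 25 26 23
f 26 21 27
f 26 27 23
f 27 21 28
f 27 28 23
f 28 21 29
f 28 29 23
f 29 21 30
f 29 30 23
f 30 21 31
f 30 31 23
f 31 21 22
f 31 22 23
f 33 35 32
f 36 33 32
f 32 35 34
f 34 36 32
f 33 39 35
f 37 33 36
f 37 39 33
f 35 39 34
f 38 36 34
f 34 39 38
f 38 37 36
f 39 37 38
f 40 77 56
f 77 51 80
f 56 80 45
f 77 80 56
f 40 56 52
f 56 45 57
f 52 57 41
f 56 57 52
f 40 52 61
f 52 41 62
f 61 62 47
f 52 62 61
f 40 61 73
f 61 47 76
f 73 76 50
f 61 76 73
f 40 73 77
f 73 50 81
f 77 81 51
f 73 81 77
f 41 57 68
f 57 45 71
f 68 71 49
f 57 71 68
f 45 80 58
f 80 51 79
f 58 79 44
f 80 79 58
f 51 81 78
f 81 50 74
f 78 74 42
f 81 74 78
f 50 76 75
f 76 47 63
f 75 63 46
f 76 63 75
f 47 62 67
f 62 41 64
f 67 64 48
f 62 64 67
f 43 69 55
f 69 49 70
f 55 70 44
f 69 70 55
f 43 55 53
f 55 44 54
f 53 54 42
f 55 54 53
f 43 53 60
f 53 42 59
f 60 59 46
f 53 59 60
f 43 60 65
f 60 46 66
f 65 66 48
f 60 66 65
f 43 65 69
f 65 48 72
f 69 72 49
f 65 72 69
f 44 70 58
f 70 49 71
f 58 71 45
f 70 71 58
f 42 54 78
f 54 44 79
f 78 79 51
f 54 79 78
f 46 59 75
f 59 42 74
f 75 74 50
f 59 74 75
f 48 66 67
f 66 46 63
f 67 63 47
f 66 63 67
f 49 72 68
f 72 48 64
f 68 64 41
f 72 64 68
f 83 85 82
f 86 83 82
f 82 85 84
f 84 86 82
f 83 89 85
f 87 83 86
f 87 89 83
f 85 89 84
f 88 86 84
f 84 89 88
f 88 87 86
f 89 87 88



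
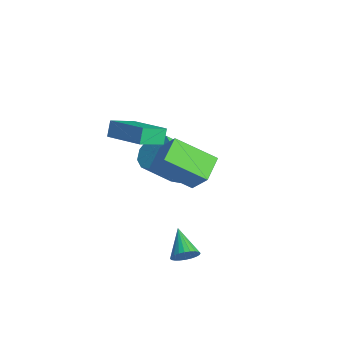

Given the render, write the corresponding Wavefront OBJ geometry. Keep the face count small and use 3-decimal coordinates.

v -2.562 3.125 -3.379
v -1.642 3.409 -2.959
v -1.859 1.978 -1.52
v -2.778 1.695 -1.941
v -2.109 3.762 -2.678
v -2.325 2.331 -1.239
v -2.748 3.872 -2.665
v -2.965 2.441 -1.226
v -3.316 3.697 -2.924
v -3.533 2.266 -1.486
v -3.596 3.303 -3.358
v -3.813 1.873 -1.92
v -3.481 2.842 -3.8
v -3.698 1.411 -2.361
v -3.015 2.489 -4.081
v -3.231 1.058 -2.642
v -2.375 2.379 -4.094
v -2.592 0.948 -2.655
v -1.807 2.554 -3.834
v -2.024 1.123 -2.396
v -1.527 2.947 -3.4
v -1.744 1.517 -1.962
v 1.505 -0.619 1.043
v 0.686 0.314 1.519
v 2.591 0.905 -0.075
v 1.773 1.838 0.401
v 2.487 -0.398 2.299
v 1.669 0.535 2.775
v 3.574 1.126 1.181
v 2.755 2.059 1.657
v -2.735 0.696 0.659
v -2.477 -0.609 1.373
v -0.839 1.4 1.261
v -0.581 0.095 1.975
v -2.379 0.365 -0.075
v -2.121 -0.94 0.639
v -0.483 1.069 0.527
v -0.225 -0.236 1.241
v 3.352 0.184 -3.942
v 3.702 0.502 -3.454
v 2.028 0.496 -3.198
v 3.654 0.702 -3.622
v 3.561 0.822 -3.839
v 3.435 0.846 -4.072
v 3.297 0.768 -4.285
v 3.168 0.602 -4.445
v 3.066 0.372 -4.53
v 3.008 0.113 -4.524
v 3.002 -0.135 -4.43
v 3.049 -0.335 -4.262
v 3.143 -0.455 -4.045
v 3.268 -0.479 -3.812
v 3.406 -0.401 -3.599
v 3.536 -0.235 -3.438
v 3.638 -0.005 -3.354
v 3.696 0.254 -3.36
f 2 1 5
f 2 5 3
f 3 5 6
f 3 6 4
f 5 1 7
f 5 7 6
f 6 7 8
f 6 8 4
f 7 1 9
f 7 9 8
f 8 9 10
f 8 10 4
f 9 1 11
f 9 11 10
f 10 11 12
f 10 12 4
f 11 1 13
f 11 13 12
f 12 13 14
f 12 14 4
f 13 1 15
f 13 15 14
f 14 15 16
f 14 16 4
f 15 1 17
f 15 17 16
f 16 17 18
f 16 18 4
f 17 1 19
f 17 19 18
f 18 19 20
f 18 20 4
f 19 1 21
f 19 21 20
f 20 21 22
f 20 22 4
f 21 1 2
f 21 2 22
f 22 2 3
f 22 3 4
f 24 26 23
f 27 24 23
f 23 26 25
f 25 27 23
f 24 30 26
f 28 24 27
f 28 30 24
f 26 30 25
f 29 27 25
f 25 30 29
f 29 28 27
f 30 28 29
f 32 34 31
f 35 32 31
f 31 34 33
f 33 35 31
f 32 38 34
f 36 32 35
f 36 38 32
f 34 38 33
f 37 35 33
f 33 38 37
f 37 36 35
f 38 36 37
f 40 39 42
f 40 42 41
f 42 39 43
f 42 43 41
f 43 39 44
f 43 44 41
f 44 39 45
f 44 45 41
f 45 39 46
f 45 46 41
f 46 39 47
f 46 47 41
f 47 39 48
f 47 48 41
f 48 39 49
f 48 49 41
f 49 39 50
f 49 50 41
f 50 39 51
f 50 51 41
f 51 39 52
f 51 52 41
f 52 39 53
f 52 53 41
f 53 39 54
f 53 54 41
f 54 39 55
f 54 55 41
f 55 39 56
f 55 56 41
f 56 39 40
f 56 40 41



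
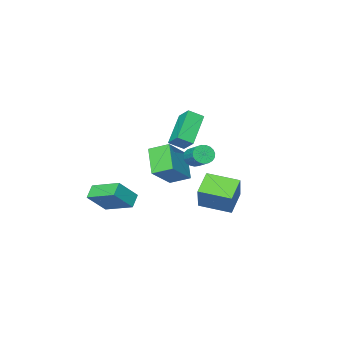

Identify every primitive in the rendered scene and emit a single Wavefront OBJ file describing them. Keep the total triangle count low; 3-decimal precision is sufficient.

v -0.543 2.841 2.414
v -0.345 3.099 1.898
v -0.099 4.137 2.51
v -0.297 3.879 3.026
v -0.591 3.158 1.895
v -0.345 4.196 2.507
v -0.829 3.163 1.982
v -0.583 4.201 2.595
v -1.018 3.113 2.144
v -0.772 4.151 2.757
v -1.125 3.015 2.353
v -0.878 4.053 2.965
v -1.13 2.887 2.572
v -0.884 3.925 3.184
v -1.035 2.751 2.763
v -0.789 3.789 3.376
v -0.854 2.631 2.895
v -0.608 3.669 3.507
v -0.62 2.547 2.943
v -0.374 3.585 3.555
v -0.372 2.514 2.899
v -0.126 3.552 3.512
v -0.154 2.537 2.772
v 0.092 3.575 3.384
v -0.003 2.613 2.583
v 0.243 3.651 3.195
v 0.054 2.729 2.364
v 0.301 3.767 2.977
v 0.009 2.863 2.154
v 0.255 3.901 2.767
v -0.133 2.994 1.989
v 0.113 4.032 2.602
v 1.79 -1.107 -1.178
v 2.866 -1.244 -0.057
v 1.333 0.588 -0.534
v 2.409 0.451 0.588
v 2.411 -0.731 -1.728
v 3.487 -0.868 -0.606
v 1.954 0.964 -1.083
v 3.03 0.827 0.038
v -1.122 -1.659 1.374
v -1.788 -0.731 1.857
v -2.72 -2.133 0.081
v -3.386 -1.205 0.563
v -0.454 -0.535 0.137
v -1.12 0.393 0.619
v -2.052 -1.009 -1.157
v -2.718 -0.081 -0.674
v -2.125 0.951 3.919
v -1.44 0.517 4.375
v -2.019 1.826 4.593
v -1.334 1.393 5.049
v -0.726 1.787 2.611
v -0.041 1.354 3.067
v -0.62 2.663 3.285
v 0.065 2.229 3.741
v -4.082 -0.368 -1.841
v -3.39 0.407 -0.335
v -5.128 1.141 -2.138
v -4.436 1.916 -0.631
v -2.964 0.244 -2.669
v -2.272 1.019 -1.162
v -4.01 1.753 -2.965
v -3.318 2.528 -1.459
f 2 1 5
f 2 5 3
f 3 5 6
f 3 6 4
f 5 1 7
f 5 7 6
f 6 7 8
f 6 8 4
f 7 1 9
f 7 9 8
f 8 9 10
f 8 10 4
f 9 1 11
f 9 11 10
f 10 11 12
f 10 12 4
f 11 1 13
f 11 13 12
f 12 13 14
f 12 14 4
f 13 1 15
f 13 15 14
f 14 15 16
f 14 16 4
f 15 1 17
f 15 17 16
f 16 17 18
f 16 18 4
f 17 1 19
f 17 19 18
f 18 19 20
f 18 20 4
f 19 1 21
f 19 21 20
f 20 21 22
f 20 22 4
f 21 1 23
f 21 23 22
f 22 23 24
f 22 24 4
f 23 1 25
f 23 25 24
f 24 25 26
f 24 26 4
f 25 1 27
f 25 27 26
f 26 27 28
f 26 28 4
f 27 1 29
f 27 29 28
f 28 29 30
f 28 30 4
f 29 1 31
f 29 31 30
f 30 31 32
f 30 32 4
f 31 1 2
f 31 2 32
f 32 2 3
f 32 3 4
f 34 36 33
f 37 34 33
f 33 36 35
f 35 37 33
f 34 40 36
f 38 34 37
f 38 40 34
f 36 40 35
f 39 37 35
f 35 40 39
f 39 38 37
f 40 38 39
f 42 44 41
f 45 42 41
f 41 44 43
f 43 45 41
f 42 48 44
f 46 42 45
f 46 48 42
f 44 48 43
f 47 45 43
f 43 48 47
f 47 46 45
f 48 46 47
f 50 52 49
f 53 50 49
f 49 52 51
f 51 53 49
f 50 56 52
f 54 50 53
f 54 56 50
f 52 56 51
f 55 53 51
f 51 56 55
f 55 54 53
f 56 54 55
f 58 60 57
f 61 58 57
f 57 60 59
f 59 61 57
f 58 64 60
f 62 58 61
f 62 64 58
f 60 64 59
f 63 61 59
f 59 64 63
f 63 62 61
f 64 62 63



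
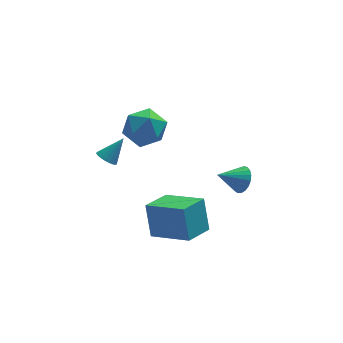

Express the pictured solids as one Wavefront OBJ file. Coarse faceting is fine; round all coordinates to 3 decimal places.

v -3.179 3.068 -2.095
v -2.841 3.229 -2.441
v -2.401 3.392 -1.185
v -2.955 3.404 -2.406
v -3.108 3.521 -2.317
v -3.273 3.56 -2.19
v -3.422 3.513 -2.046
v -3.529 3.389 -1.911
v -3.575 3.21 -1.808
v -3.553 3.006 -1.754
v -3.466 2.813 -1.759
v -3.329 2.664 -1.823
v -3.166 2.584 -1.933
v -3.006 2.588 -2.072
v -2.875 2.675 -2.214
v -2.797 2.83 -2.336
v -2.785 3.026 -2.416
v -1.97 -0.437 -4.193
v -2.062 0.223 -2.771
v -0.96 0.479 -4.553
v -1.053 1.14 -3.132
v -0.647 -1.64 -3.548
v -0.74 -0.979 -2.127
v 0.362 -0.723 -3.909
v 0.27 -0.063 -2.487
v 1.909 0.339 -1.908
v 2.194 0.592 -1.369
v 0.871 0.241 -1.312
v 2.1 0.817 -1.495
v 1.973 0.96 -1.692
v 1.835 0.995 -1.927
v 1.71 0.917 -2.158
v 1.619 0.739 -2.346
v 1.578 0.492 -2.458
v 1.594 0.218 -2.475
v 1.665 -0.034 -2.394
v 1.777 -0.222 -2.229
v 1.913 -0.313 -2.008
v 2.048 -0.291 -1.77
v 2.158 -0.16 -1.556
v 2.226 0.057 -1.402
v 2.238 0.323 -1.336
v -2.219 2.095 1.271
v -1.285 1.882 1.028
v -2.475 0.558 1.632
v -1.541 0.345 1.389
v -1.732 0.884 2.195
v -1.573 1.834 1.972
v -2.187 0.606 0.688
v -2.028 1.556 0.465
v -1.265 0.962 0.668
v -0.984 1.134 1.6
v -2.776 1.306 1.06
v -2.495 1.478 1.992
f 2 1 4
f 2 4 3
f 4 1 5
f 4 5 3
f 5 1 6
f 5 6 3
f 6 1 7
f 6 7 3
f 7 1 8
f 7 8 3
f 8 1 9
f 8 9 3
f 9 1 10
f 9 10 3
f 10 1 11
f 10 11 3
f 11 1 12
f 11 12 3
f 12 1 13
f 12 13 3
f 13 1 14
f 13 14 3
f 14 1 15
f 14 15 3
f 15 1 16
f 15 16 3
f 16 1 17
f 16 17 3
f 17 1 2
f 17 2 3
f 19 21 18
f 22 19 18
f 18 21 20
f 20 22 18
f 19 25 21
f 23 19 22
f 23 25 19
f 21 25 20
f 24 22 20
f 20 25 24
f 24 23 22
f 25 23 24
f 27 26 29
f 27 29 28
f 29 26 30
f 29 30 28
f 30 26 31
f 30 31 28
f 31 26 32
f 31 32 28
f 32 26 33
f 32 33 28
f 33 26 34
f 33 34 28
f 34 26 35
f 34 35 28
f 35 26 36
f 35 36 28
f 36 26 37
f 36 37 28
f 37 26 38
f 37 38 28
f 38 26 39
f 38 39 28
f 39 26 40
f 39 40 28
f 40 26 41
f 40 41 28
f 41 26 42
f 41 42 28
f 42 26 27
f 42 27 28
f 43 54 48
f 43 48 44
f 43 44 50
f 43 50 53
f 43 53 54
f 44 48 52
f 48 54 47
f 54 53 45
f 53 50 49
f 50 44 51
f 46 52 47
f 46 47 45
f 46 45 49
f 46 49 51
f 46 51 52
f 47 52 48
f 45 47 54
f 49 45 53
f 51 49 50
f 52 51 44



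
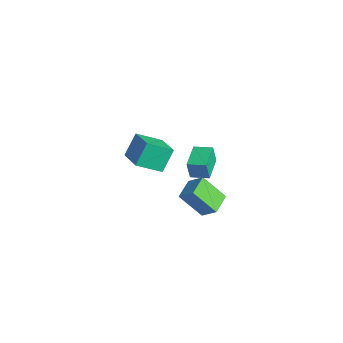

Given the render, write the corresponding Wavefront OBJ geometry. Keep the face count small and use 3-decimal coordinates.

v 2.461 1.991 0.741
v 3.318 2.494 1.61
v 3.377 3.065 -0.786
v 4.235 3.568 0.083
v 3.365 0.872 0.497
v 4.223 1.375 1.366
v 4.282 1.946 -1.03
v 5.139 2.449 -0.161
v -4.243 2.792 -3.254
v -4.689 1.15 -2.261
v -4.631 3.782 -1.789
v -5.076 2.14 -0.797
v -2.324 2.64 -2.643
v -2.769 0.998 -1.651
v -2.711 3.63 -1.179
v -3.157 1.988 -0.186
v 1.543 3.022 1.669
v 1.495 2.819 2.932
v 2.328 3.913 1.842
v 2.28 3.71 3.105
v 2.88 1.87 1.535
v 2.832 1.667 2.798
v 3.665 2.761 1.708
v 3.617 2.558 2.971
f 2 4 1
f 5 2 1
f 1 4 3
f 3 5 1
f 2 8 4
f 6 2 5
f 6 8 2
f 4 8 3
f 7 5 3
f 3 8 7
f 7 6 5
f 8 6 7
f 10 12 9
f 13 10 9
f 9 12 11
f 11 13 9
f 10 16 12
f 14 10 13
f 14 16 10
f 12 16 11
f 15 13 11
f 11 16 15
f 15 14 13
f 16 14 15
f 18 20 17
f 21 18 17
f 17 20 19
f 19 21 17
f 18 24 20
f 22 18 21
f 22 24 18
f 20 24 19
f 23 21 19
f 19 24 23
f 23 22 21
f 24 22 23



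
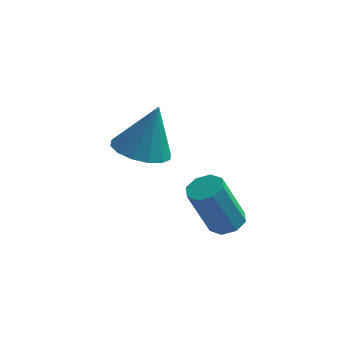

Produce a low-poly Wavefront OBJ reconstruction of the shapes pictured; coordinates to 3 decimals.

v -1.212 3.269 -3.826
v -0.325 2.683 -3.943
v -0.688 3.671 -1.874
v -0.177 3.196 -4.089
v -0.307 3.729 -4.164
v -0.68 4.139 -4.148
v -1.195 4.316 -4.046
v -1.714 4.212 -3.885
v -2.099 3.855 -3.708
v -2.247 3.342 -3.563
v -2.117 2.808 -3.488
v -1.745 2.399 -3.503
v -1.23 2.222 -3.605
v -0.71 2.326 -3.766
v 2.525 0.056 -4.473
v 2.938 -0.446 -4.475
v 2.328 -0.958 -2.63
v 1.915 -0.456 -2.627
v 3.143 -0.031 -4.293
v 2.534 -0.543 -2.447
v 2.986 0.434 -4.216
v 2.377 -0.077 -2.37
v 2.559 0.678 -4.289
v 1.949 0.167 -2.443
v 2.112 0.558 -4.47
v 1.502 0.046 -2.625
v 1.906 0.143 -4.653
v 1.297 -0.369 -2.807
v 2.063 -0.323 -4.73
v 1.454 -0.834 -2.884
v 2.491 -0.567 -4.657
v 1.881 -1.078 -2.811
f 2 1 4
f 2 4 3
f 4 1 5
f 4 5 3
f 5 1 6
f 5 6 3
f 6 1 7
f 6 7 3
f 7 1 8
f 7 8 3
f 8 1 9
f 8 9 3
f 9 1 10
f 9 10 3
f 10 1 11
f 10 11 3
f 11 1 12
f 11 12 3
f 12 1 13
f 12 13 3
f 13 1 14
f 13 14 3
f 14 1 2
f 14 2 3
f 16 15 19
f 16 19 17
f 17 19 20
f 17 20 18
f 19 15 21
f 19 21 20
f 20 21 22
f 20 22 18
f 21 15 23
f 21 23 22
f 22 23 24
f 22 24 18
f 23 15 25
f 23 25 24
f 24 25 26
f 24 26 18
f 25 15 27
f 25 27 26
f 26 27 28
f 26 28 18
f 27 15 29
f 27 29 28
f 28 29 30
f 28 30 18
f 29 15 31
f 29 31 30
f 30 31 32
f 30 32 18
f 31 15 16
f 31 16 32
f 32 16 17
f 32 17 18



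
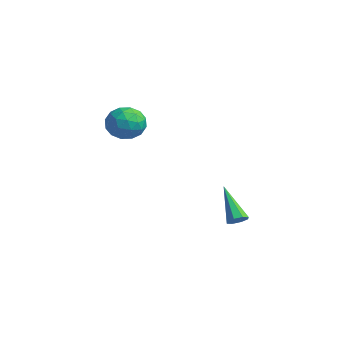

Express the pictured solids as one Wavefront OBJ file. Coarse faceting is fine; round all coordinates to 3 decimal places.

v 1.071 -2.389 0.817
v 1.666 -2.179 1.522
v 1.314 -3.881 1.058
v 1.909 -3.671 1.763
v 0.982 -3.506 1.86
v 0.832 -2.584 1.712
v 2.148 -3.476 0.868
v 1.998 -2.554 0.72
v 2.332 -2.851 1.554
v 1.611 -2.869 2.167
v 1.369 -3.191 0.413
v 0.648 -3.209 1.026
v 1.347 -2.153 1.149
v 1.633 -3.907 1.431
v 1.088 -3.81 1.489
v 1.438 -3.687 1.903
v 0.857 -2.391 1.26
v 1.207 -2.267 1.674
v 0.805 -3.047 1.873
v 1.773 -3.793 0.906
v 2.123 -3.669 1.32
v 1.542 -2.373 0.677
v 1.892 -2.25 1.091
v 2.175 -3.013 0.707
v 2.088 -2.424 1.582
v 2.231 -3.301 1.723
v 2.371 -3.187 1.197
v 2.283 -2.645 1.11
v 1.665 -2.435 1.942
v 1.807 -3.312 2.084
v 1.262 -3.215 2.141
v 1.174 -2.673 2.053
v 2.056 -2.83 1.961
v 1.173 -2.748 0.496
v 1.315 -3.625 0.638
v 1.806 -3.387 0.527
v 1.718 -2.845 0.439
v 0.749 -2.759 0.857
v 0.892 -3.636 0.998
v 0.697 -3.415 1.47
v 0.609 -2.873 1.383
v 0.924 -3.23 0.619
v 3.146 1.489 -4.665
v 3.404 1.882 -4.442
v 1.774 1.511 -3.115
v 3.123 2.008 -4.693
v 2.855 1.831 -4.927
v 2.757 1.454 -5.009
v 2.887 1.097 -4.888
v 3.169 0.971 -4.637
v 3.437 1.148 -4.403
v 3.535 1.525 -4.322
f 1 38 17
f 38 12 41
f 17 41 6
f 38 41 17
f 1 17 13
f 17 6 18
f 13 18 2
f 17 18 13
f 1 13 22
f 13 2 23
f 22 23 8
f 13 23 22
f 1 22 34
f 22 8 37
f 34 37 11
f 22 37 34
f 1 34 38
f 34 11 42
f 38 42 12
f 34 42 38
f 2 18 29
f 18 6 32
f 29 32 10
f 18 32 29
f 6 41 19
f 41 12 40
f 19 40 5
f 41 40 19
f 12 42 39
f 42 11 35
f 39 35 3
f 42 35 39
f 11 37 36
f 37 8 24
f 36 24 7
f 37 24 36
f 8 23 28
f 23 2 25
f 28 25 9
f 23 25 28
f 4 30 16
f 30 10 31
f 16 31 5
f 30 31 16
f 4 16 14
f 16 5 15
f 14 15 3
f 16 15 14
f 4 14 21
f 14 3 20
f 21 20 7
f 14 20 21
f 4 21 26
f 21 7 27
f 26 27 9
f 21 27 26
f 4 26 30
f 26 9 33
f 30 33 10
f 26 33 30
f 5 31 19
f 31 10 32
f 19 32 6
f 31 32 19
f 3 15 39
f 15 5 40
f 39 40 12
f 15 40 39
f 7 20 36
f 20 3 35
f 36 35 11
f 20 35 36
f 9 27 28
f 27 7 24
f 28 24 8
f 27 24 28
f 10 33 29
f 33 9 25
f 29 25 2
f 33 25 29
f 44 43 46
f 44 46 45
f 46 43 47
f 46 47 45
f 47 43 48
f 47 48 45
f 48 43 49
f 48 49 45
f 49 43 50
f 49 50 45
f 50 43 51
f 50 51 45
f 51 43 52
f 51 52 45
f 52 43 44
f 52 44 45



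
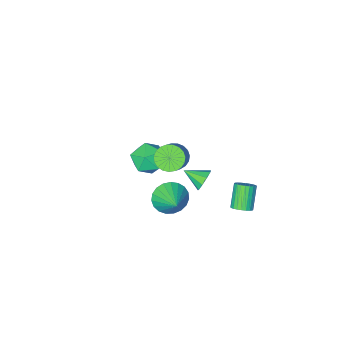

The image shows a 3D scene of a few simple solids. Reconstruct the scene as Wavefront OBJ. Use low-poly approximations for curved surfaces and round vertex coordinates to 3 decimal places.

v 1.251 0.497 2.409
v 1.969 0.465 1.975
v 2.967 1.651 3.536
v 2.249 1.683 3.971
v 1.821 0.755 1.849
v 2.819 1.941 3.41
v 1.574 1.001 1.82
v 2.573 2.187 3.381
v 1.272 1.159 1.893
v 2.27 2.345 3.454
v 0.965 1.203 2.055
v 1.964 2.389 3.616
v 0.709 1.125 2.279
v 1.707 2.311 3.84
v 0.546 0.939 2.525
v 1.544 2.124 4.086
v 0.504 0.676 2.751
v 1.503 1.861 4.312
v 0.592 0.382 2.918
v 1.591 1.568 4.479
v 0.794 0.108 2.997
v 1.793 1.294 4.558
v 1.075 -0.099 2.975
v 2.073 1.087 4.536
v 1.386 -0.202 2.854
v 2.384 0.983 4.415
v 1.674 -0.185 2.657
v 2.672 1.001 4.218
v 1.888 -0.05 2.417
v 2.887 1.136 3.978
v 1.993 0.18 2.176
v 2.991 1.366 3.737
v 0.315 2.095 1.173
v 0.789 2.205 0.643
v 1.045 1.145 1.627
v 0.906 2.481 1.033
v 0.747 2.577 1.489
v 0.386 2.447 1.797
v -0.009 2.152 1.814
v -0.251 1.83 1.53
v -0.229 1.632 1.08
v 0.048 1.651 0.673
v 0.45 1.877 0.5
v 2.873 2.796 1.741
v 3.681 2.311 2.13
v 3.287 4.144 2.559
v 3.841 2.478 1.775
v 3.834 2.7 1.413
v 3.661 2.938 1.109
v 3.351 3.152 0.913
v 2.959 3.305 0.861
v 2.552 3.37 0.96
v 2.2 3.335 1.195
v 1.965 3.208 1.524
v 1.886 3.009 1.89
v 1.979 2.773 2.231
v 2.226 2.542 2.487
v 2.584 2.355 2.613
v 2.993 2.244 2.589
v 3.381 2.228 2.418
v -0.241 -2.799 -2.033
v 0.742 -2.799 -2.642
v 0.598 -3.781 -0.678
v 1.581 -3.781 -1.287
v 1.188 -2.796 -0.825
v 0.669 -2.19 -1.662
v 0.671 -4.39 -1.658
v 0.152 -3.784 -2.495
v 1.306 -3.782 -2.411
v 1.625 -2.798 -1.895
v -0.285 -3.782 -1.425
v 0.034 -2.798 -0.909
v -0.741 4.198 -0.032
v -0.217 4.201 0.28
v -0.894 3.465 1.425
v -1.419 3.462 1.112
v -0.316 4.405 0.352
v -0.993 3.669 1.497
v -0.479 4.577 0.367
v -1.156 3.842 1.511
v -0.682 4.692 0.32
v -1.36 3.957 1.465
v -0.895 4.732 0.22
v -1.572 3.996 1.365
v -1.084 4.69 0.081
v -1.761 3.954 1.226
v -1.22 4.573 -0.075
v -1.898 3.838 1.07
v -1.284 4.399 -0.224
v -1.962 3.664 0.921
v -1.266 4.195 -0.345
v -1.943 3.459 0.8
v -1.167 3.991 -0.417
v -1.844 3.255 0.728
v -1.004 3.818 -0.431
v -1.681 3.083 0.713
v -0.8 3.703 -0.385
v -1.478 2.968 0.76
v -0.588 3.664 -0.285
v -1.265 2.928 0.86
v -0.399 3.706 -0.146
v -1.076 2.97 0.999
v -0.262 3.822 0.01
v -0.94 3.087 1.155
v -0.198 3.996 0.159
v -0.876 3.261 1.304
f 2 1 5
f 2 5 3
f 3 5 6
f 3 6 4
f 5 1 7
f 5 7 6
f 6 7 8
f 6 8 4
f 7 1 9
f 7 9 8
f 8 9 10
f 8 10 4
f 9 1 11
f 9 11 10
f 10 11 12
f 10 12 4
f 11 1 13
f 11 13 12
f 12 13 14
f 12 14 4
f 13 1 15
f 13 15 14
f 14 15 16
f 14 16 4
f 15 1 17
f 15 17 16
f 16 17 18
f 16 18 4
f 17 1 19
f 17 19 18
f 18 19 20
f 18 20 4
f 19 1 21
f 19 21 20
f 20 21 22
f 20 22 4
f 21 1 23
f 21 23 22
f 22 23 24
f 22 24 4
f 23 1 25
f 23 25 24
f 24 25 26
f 24 26 4
f 25 1 27
f 25 27 26
f 26 27 28
f 26 28 4
f 27 1 29
f 27 29 28
f 28 29 30
f 28 30 4
f 29 1 31
f 29 31 30
f 30 31 32
f 30 32 4
f 31 1 2
f 31 2 32
f 32 2 3
f 32 3 4
f 34 33 36
f 34 36 35
f 36 33 37
f 36 37 35
f 37 33 38
f 37 38 35
f 38 33 39
f 38 39 35
f 39 33 40
f 39 40 35
f 40 33 41
f 40 41 35
f 41 33 42
f 41 42 35
f 42 33 43
f 42 43 35
f 43 33 34
f 43 34 35
f 45 44 47
f 45 47 46
f 47 44 48
f 47 48 46
f 48 44 49
f 48 49 46
f 49 44 50
f 49 50 46
f 50 44 51
f 50 51 46
f 51 44 52
f 51 52 46
f 52 44 53
f 52 53 46
f 53 44 54
f 53 54 46
f 54 44 55
f 54 55 46
f 55 44 56
f 55 56 46
f 56 44 57
f 56 57 46
f 57 44 58
f 57 58 46
f 58 44 59
f 58 59 46
f 59 44 60
f 59 60 46
f 60 44 45
f 60 45 46
f 61 72 66
f 61 66 62
f 61 62 68
f 61 68 71
f 61 71 72
f 62 66 70
f 66 72 65
f 72 71 63
f 71 68 67
f 68 62 69
f 64 70 65
f 64 65 63
f 64 63 67
f 64 67 69
f 64 69 70
f 65 70 66
f 63 65 72
f 67 63 71
f 69 67 68
f 70 69 62
f 74 73 77
f 74 77 75
f 75 77 78
f 75 78 76
f 77 73 79
f 77 79 78
f 78 79 80
f 78 80 76
f 79 73 81
f 79 81 80
f 80 81 82
f 80 82 76
f 81 73 83
f 81 83 82
f 82 83 84
f 82 84 76
f 83 73 85
f 83 85 84
f 84 85 86
f 84 86 76
f 85 73 87
f 85 87 86
f 86 87 88
f 86 88 76
f 87 73 89
f 87 89 88
f 88 89 90
f 88 90 76
f 89 73 91
f 89 91 90
f 90 91 92
f 90 92 76
f 91 73 93
f 91 93 92
f 92 93 94
f 92 94 76
f 93 73 95
f 93 95 94
f 94 95 96
f 94 96 76
f 95 73 97
f 95 97 96
f 96 97 98
f 96 98 76
f 97 73 99
f 97 99 98
f 98 99 100
f 98 100 76
f 99 73 101
f 99 101 100
f 100 101 102
f 100 102 76
f 101 73 103
f 101 103 102
f 102 103 104
f 102 104 76
f 103 73 105
f 103 105 104
f 104 105 106
f 104 106 76
f 105 73 74
f 105 74 106
f 106 74 75
f 106 75 76



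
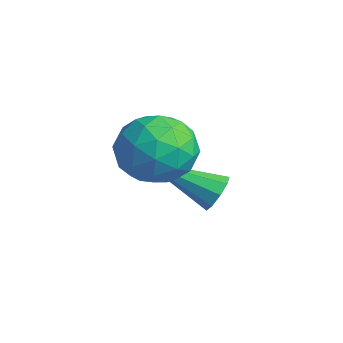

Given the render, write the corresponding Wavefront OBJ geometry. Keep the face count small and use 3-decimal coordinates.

v -3.032 3.452 0.087
v -2.717 3.554 0.575
v -4.068 1.928 1.073
v -3.051 3.781 0.576
v -3.376 3.854 0.348
v -3.54 3.739 -0.003
v -3.467 3.489 -0.311
v -3.19 3.222 -0.433
v -2.84 3.063 -0.313
v -2.579 3.085 -0.005
v -2.531 3.279 0.346
v -2.347 2.471 2.377
v -1.874 1.816 1.672
v -2.646 1.124 3.428
v -2.173 0.469 2.723
v -1.588 1.187 3.264
v -1.404 2.02 2.614
v -3.116 0.92 2.486
v -2.932 1.753 1.836
v -2.349 0.857 1.739
v -1.405 1.023 2.22
v -3.115 1.917 2.88
v -2.171 2.083 3.361
v -2.084 2.262 1.932
v -2.436 0.678 3.168
v -2.092 1.1 3.486
v -1.814 0.715 3.072
v -1.808 2.382 2.486
v -1.529 1.997 2.071
v -1.362 1.627 3.007
v -2.991 0.943 3.029
v -2.712 0.558 2.614
v -2.706 2.225 2.028
v -2.428 1.84 1.614
v -3.158 1.313 2.093
v -2.085 1.313 1.557
v -2.261 0.521 2.176
v -2.816 0.786 2.036
v -2.707 1.276 1.654
v -1.53 1.41 1.84
v -1.706 0.618 2.458
v -1.363 1.041 2.776
v -1.254 1.53 2.394
v -1.81 0.847 1.88
v -2.814 2.322 2.642
v -2.99 1.53 3.26
v -3.266 1.41 2.706
v -3.157 1.899 2.324
v -2.259 2.419 2.924
v -2.435 1.627 3.543
v -1.813 1.664 3.446
v -1.704 2.154 3.064
v -2.71 2.093 3.22
f 2 1 4
f 2 4 3
f 4 1 5
f 4 5 3
f 5 1 6
f 5 6 3
f 6 1 7
f 6 7 3
f 7 1 8
f 7 8 3
f 8 1 9
f 8 9 3
f 9 1 10
f 9 10 3
f 10 1 11
f 10 11 3
f 11 1 2
f 11 2 3
f 12 49 28
f 49 23 52
f 28 52 17
f 49 52 28
f 12 28 24
f 28 17 29
f 24 29 13
f 28 29 24
f 12 24 33
f 24 13 34
f 33 34 19
f 24 34 33
f 12 33 45
f 33 19 48
f 45 48 22
f 33 48 45
f 12 45 49
f 45 22 53
f 49 53 23
f 45 53 49
f 13 29 40
f 29 17 43
f 40 43 21
f 29 43 40
f 17 52 30
f 52 23 51
f 30 51 16
f 52 51 30
f 23 53 50
f 53 22 46
f 50 46 14
f 53 46 50
f 22 48 47
f 48 19 35
f 47 35 18
f 48 35 47
f 19 34 39
f 34 13 36
f 39 36 20
f 34 36 39
f 15 41 27
f 41 21 42
f 27 42 16
f 41 42 27
f 15 27 25
f 27 16 26
f 25 26 14
f 27 26 25
f 15 25 32
f 25 14 31
f 32 31 18
f 25 31 32
f 15 32 37
f 32 18 38
f 37 38 20
f 32 38 37
f 15 37 41
f 37 20 44
f 41 44 21
f 37 44 41
f 16 42 30
f 42 21 43
f 30 43 17
f 42 43 30
f 14 26 50
f 26 16 51
f 50 51 23
f 26 51 50
f 18 31 47
f 31 14 46
f 47 46 22
f 31 46 47
f 20 38 39
f 38 18 35
f 39 35 19
f 38 35 39
f 21 44 40
f 44 20 36
f 40 36 13
f 44 36 40



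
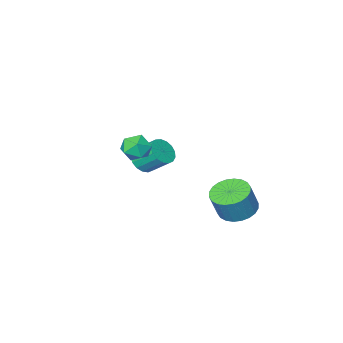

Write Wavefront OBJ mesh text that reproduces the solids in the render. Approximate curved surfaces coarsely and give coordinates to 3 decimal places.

v -1.864 1.813 -1.045
v -1.184 2.47 -1.371
v -0.637 2.585 -0.001
v -1.316 1.927 0.325
v -1.478 2.707 -1.273
v -0.931 2.821 0.097
v -1.831 2.808 -1.141
v -1.284 2.922 0.23
v -2.189 2.757 -0.994
v -1.642 2.871 0.377
v -2.497 2.562 -0.855
v -1.95 2.677 0.516
v -2.709 2.254 -0.744
v -2.162 2.368 0.626
v -2.792 1.878 -0.68
v -2.245 1.992 0.69
v -2.734 1.492 -0.671
v -2.187 1.607 0.699
v -2.543 1.155 -0.719
v -1.996 1.27 0.651
v -2.249 0.919 -0.817
v -1.702 1.033 0.553
v -1.896 0.818 -0.95
v -1.349 0.932 0.421
v -1.538 0.869 -1.097
v -0.991 0.983 0.274
v -1.23 1.063 -1.236
v -0.683 1.178 0.135
v -1.018 1.372 -1.346
v -0.471 1.486 0.024
v -0.935 1.748 -1.41
v -0.388 1.862 -0.04
v -0.993 2.133 -1.419
v -0.446 2.248 -0.049
v 1.699 -0.921 2.134
v 2.304 -1.458 2.367
v 0.756 -1.862 2.413
v 1.361 -2.399 2.646
v 1.198 -1.72 3.115
v 1.78 -1.139 2.943
v 1.28 -2.181 1.837
v 1.862 -1.6 1.665
v 2.044 -2.237 2.183
v 1.994 -1.952 2.973
v 1.066 -1.368 1.807
v 1.016 -1.083 2.597
v -0.437 -4.346 -0.424
v 0.198 -3.889 -0.534
v -0.349 -2.897 0.433
v -0.983 -3.354 0.544
v -0.046 -3.769 -0.796
v -0.593 -2.776 0.171
v -0.381 -3.781 -0.972
v -0.927 -2.788 -0.005
v -0.727 -3.922 -1.023
v -1.274 -2.93 -0.056
v -1.008 -4.161 -0.937
v -1.555 -3.168 0.03
v -1.157 -4.442 -0.733
v -1.704 -3.449 0.234
v -1.142 -4.701 -0.458
v -1.688 -3.708 0.509
v -0.964 -4.879 -0.175
v -1.511 -3.886 0.792
v -0.666 -4.935 0.051
v -1.213 -3.942 1.018
v -0.316 -4.856 0.168
v -0.862 -3.863 1.135
v 0.007 -4.66 0.15
v -0.54 -3.667 1.117
v 0.229 -4.393 0
v -0.318 -3.4 0.967
v 0.298 -4.114 -0.247
v -0.249 -3.122 0.72
f 2 1 5
f 2 5 3
f 3 5 6
f 3 6 4
f 5 1 7
f 5 7 6
f 6 7 8
f 6 8 4
f 7 1 9
f 7 9 8
f 8 9 10
f 8 10 4
f 9 1 11
f 9 11 10
f 10 11 12
f 10 12 4
f 11 1 13
f 11 13 12
f 12 13 14
f 12 14 4
f 13 1 15
f 13 15 14
f 14 15 16
f 14 16 4
f 15 1 17
f 15 17 16
f 16 17 18
f 16 18 4
f 17 1 19
f 17 19 18
f 18 19 20
f 18 20 4
f 19 1 21
f 19 21 20
f 20 21 22
f 20 22 4
f 21 1 23
f 21 23 22
f 22 23 24
f 22 24 4
f 23 1 25
f 23 25 24
f 24 25 26
f 24 26 4
f 25 1 27
f 25 27 26
f 26 27 28
f 26 28 4
f 27 1 29
f 27 29 28
f 28 29 30
f 28 30 4
f 29 1 31
f 29 31 30
f 30 31 32
f 30 32 4
f 31 1 33
f 31 33 32
f 32 33 34
f 32 34 4
f 33 1 2
f 33 2 34
f 34 2 3
f 34 3 4
f 35 46 40
f 35 40 36
f 35 36 42
f 35 42 45
f 35 45 46
f 36 40 44
f 40 46 39
f 46 45 37
f 45 42 41
f 42 36 43
f 38 44 39
f 38 39 37
f 38 37 41
f 38 41 43
f 38 43 44
f 39 44 40
f 37 39 46
f 41 37 45
f 43 41 42
f 44 43 36
f 48 47 51
f 48 51 49
f 49 51 52
f 49 52 50
f 51 47 53
f 51 53 52
f 52 53 54
f 52 54 50
f 53 47 55
f 53 55 54
f 54 55 56
f 54 56 50
f 55 47 57
f 55 57 56
f 56 57 58
f 56 58 50
f 57 47 59
f 57 59 58
f 58 59 60
f 58 60 50
f 59 47 61
f 59 61 60
f 60 61 62
f 60 62 50
f 61 47 63
f 61 63 62
f 62 63 64
f 62 64 50
f 63 47 65
f 63 65 64
f 64 65 66
f 64 66 50
f 65 47 67
f 65 67 66
f 66 67 68
f 66 68 50
f 67 47 69
f 67 69 68
f 68 69 70
f 68 70 50
f 69 47 71
f 69 71 70
f 70 71 72
f 70 72 50
f 71 47 73
f 71 73 72
f 72 73 74
f 72 74 50
f 73 47 48
f 73 48 74
f 74 48 49
f 74 49 50



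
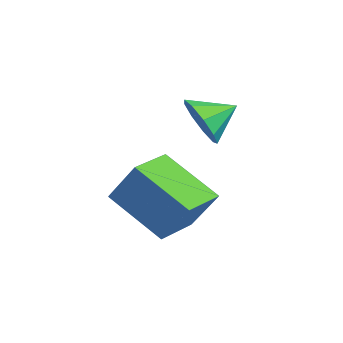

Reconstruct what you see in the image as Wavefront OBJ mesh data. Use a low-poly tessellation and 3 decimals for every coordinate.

v 1.021 1.409 0.287
v -0.152 0.042 1.514
v -0.131 2.4 0.29
v -1.305 1.033 1.517
v 1.625 2.107 1.643
v 0.451 0.74 2.87
v 0.472 3.098 1.646
v -0.701 1.731 2.873
v -2.196 2.924 3.533
v -1.681 3.356 2.834
v -2.404 4.036 4.067
v -2.319 3.322 2.657
v -2.9 3.102 2.89
v -3.152 2.798 3.424
v -2.956 2.554 4.009
v -2.405 2.483 4.372
v -1.756 2.619 4.342
v -1.313 2.897 3.934
v -1.283 3.188 3.338
f 2 4 1
f 5 2 1
f 1 4 3
f 3 5 1
f 2 8 4
f 6 2 5
f 6 8 2
f 4 8 3
f 7 5 3
f 3 8 7
f 7 6 5
f 8 6 7
f 10 9 12
f 10 12 11
f 12 9 13
f 12 13 11
f 13 9 14
f 13 14 11
f 14 9 15
f 14 15 11
f 15 9 16
f 15 16 11
f 16 9 17
f 16 17 11
f 17 9 18
f 17 18 11
f 18 9 19
f 18 19 11
f 19 9 10
f 19 10 11

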